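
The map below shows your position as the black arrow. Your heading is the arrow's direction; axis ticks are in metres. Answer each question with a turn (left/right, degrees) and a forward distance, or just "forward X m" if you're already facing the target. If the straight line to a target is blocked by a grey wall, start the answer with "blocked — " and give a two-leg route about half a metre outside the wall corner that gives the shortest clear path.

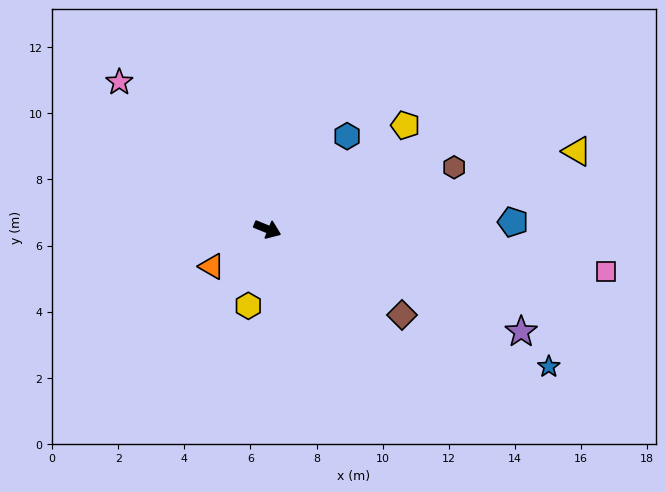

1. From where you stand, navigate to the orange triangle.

turn right 124°, forward 2.0 m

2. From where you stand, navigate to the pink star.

turn left 157°, forward 6.3 m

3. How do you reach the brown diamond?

turn right 10°, forward 4.8 m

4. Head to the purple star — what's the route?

forward 8.3 m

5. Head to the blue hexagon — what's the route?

turn left 72°, forward 3.7 m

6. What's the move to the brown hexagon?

turn left 41°, forward 5.9 m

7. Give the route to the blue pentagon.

turn left 24°, forward 7.4 m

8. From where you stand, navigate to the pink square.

turn left 15°, forward 10.3 m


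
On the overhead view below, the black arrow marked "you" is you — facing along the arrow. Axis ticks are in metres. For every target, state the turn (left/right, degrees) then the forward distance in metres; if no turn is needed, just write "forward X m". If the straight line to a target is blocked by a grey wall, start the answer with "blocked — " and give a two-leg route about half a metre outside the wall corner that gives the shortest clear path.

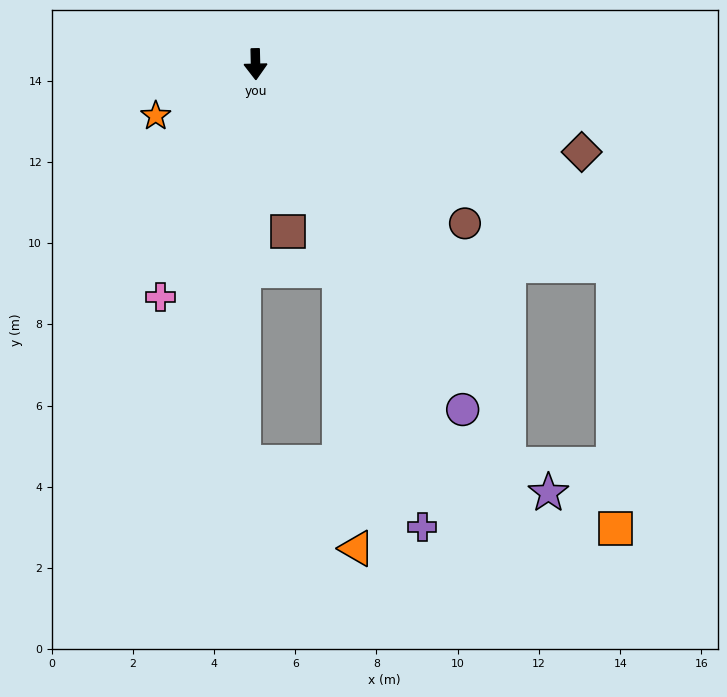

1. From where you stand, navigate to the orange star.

turn right 64°, forward 2.8 m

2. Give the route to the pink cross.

turn right 24°, forward 6.2 m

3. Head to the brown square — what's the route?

turn left 10°, forward 4.2 m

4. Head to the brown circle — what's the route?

turn left 51°, forward 6.5 m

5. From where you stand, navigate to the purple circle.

turn left 30°, forward 9.9 m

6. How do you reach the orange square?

blocked — turn left 59°, forward 10.1 m, then turn right 60°, forward 6.5 m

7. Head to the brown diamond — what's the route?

turn left 74°, forward 8.3 m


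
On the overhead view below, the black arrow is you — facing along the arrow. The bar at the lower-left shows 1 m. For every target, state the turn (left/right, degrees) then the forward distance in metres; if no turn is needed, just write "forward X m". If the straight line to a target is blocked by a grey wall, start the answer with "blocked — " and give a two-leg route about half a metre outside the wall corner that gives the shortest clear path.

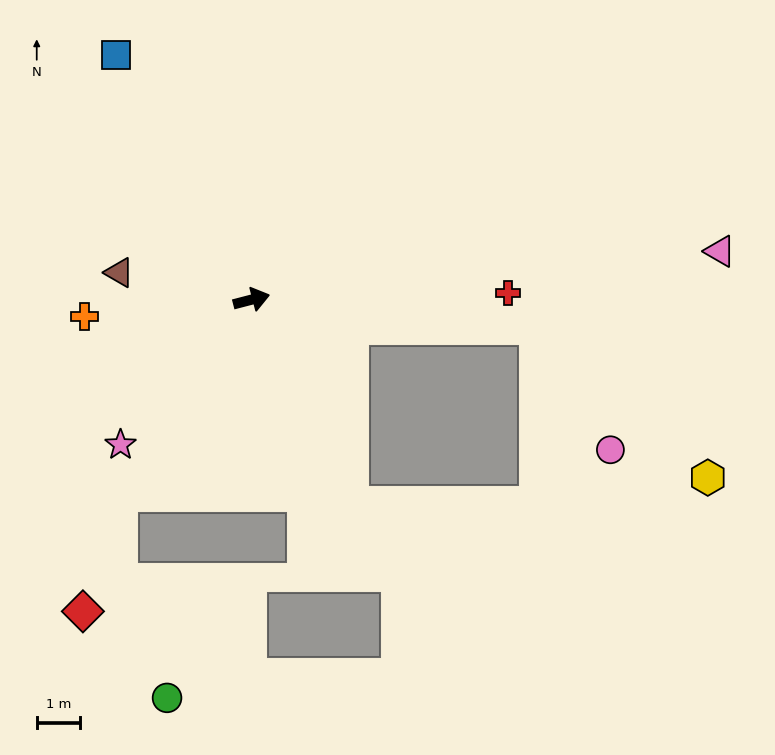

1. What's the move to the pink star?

turn right 147°, forward 4.5 m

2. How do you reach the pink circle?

blocked — turn right 20°, forward 6.6 m, then turn right 54°, forward 3.3 m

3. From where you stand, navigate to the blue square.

turn left 104°, forward 6.4 m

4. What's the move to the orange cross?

turn left 171°, forward 3.8 m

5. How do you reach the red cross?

turn right 13°, forward 5.9 m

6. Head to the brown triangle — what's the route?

turn left 154°, forward 3.1 m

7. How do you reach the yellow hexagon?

blocked — turn right 20°, forward 6.6 m, then turn right 36°, forward 5.2 m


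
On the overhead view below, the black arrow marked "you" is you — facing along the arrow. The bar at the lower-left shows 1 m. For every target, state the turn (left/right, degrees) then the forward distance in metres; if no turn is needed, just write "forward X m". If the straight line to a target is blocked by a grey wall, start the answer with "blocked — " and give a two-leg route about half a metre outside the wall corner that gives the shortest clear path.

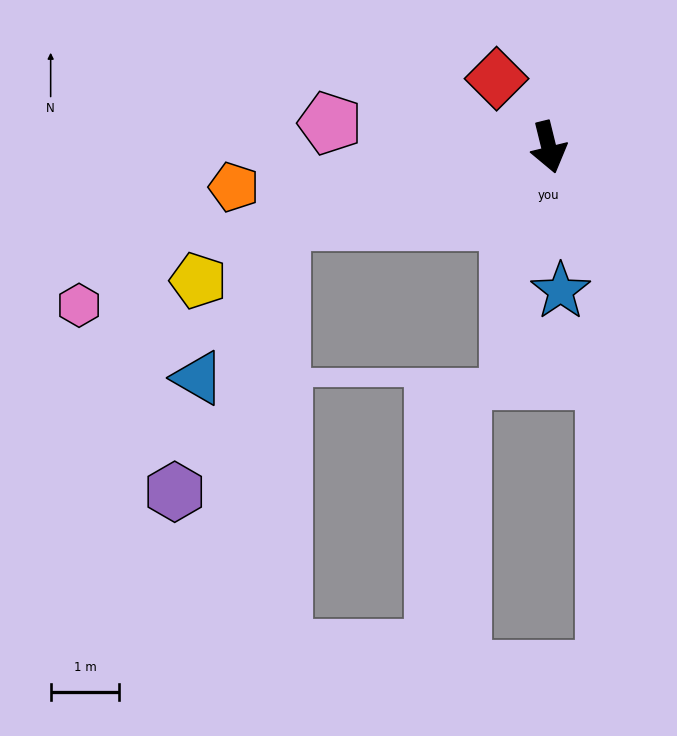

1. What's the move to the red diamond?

turn right 157°, forward 1.3 m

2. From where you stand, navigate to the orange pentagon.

turn right 97°, forward 4.6 m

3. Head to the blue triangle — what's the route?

blocked — turn right 88°, forward 4.0 m, then turn left 46°, forward 2.6 m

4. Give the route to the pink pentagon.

turn right 110°, forward 3.2 m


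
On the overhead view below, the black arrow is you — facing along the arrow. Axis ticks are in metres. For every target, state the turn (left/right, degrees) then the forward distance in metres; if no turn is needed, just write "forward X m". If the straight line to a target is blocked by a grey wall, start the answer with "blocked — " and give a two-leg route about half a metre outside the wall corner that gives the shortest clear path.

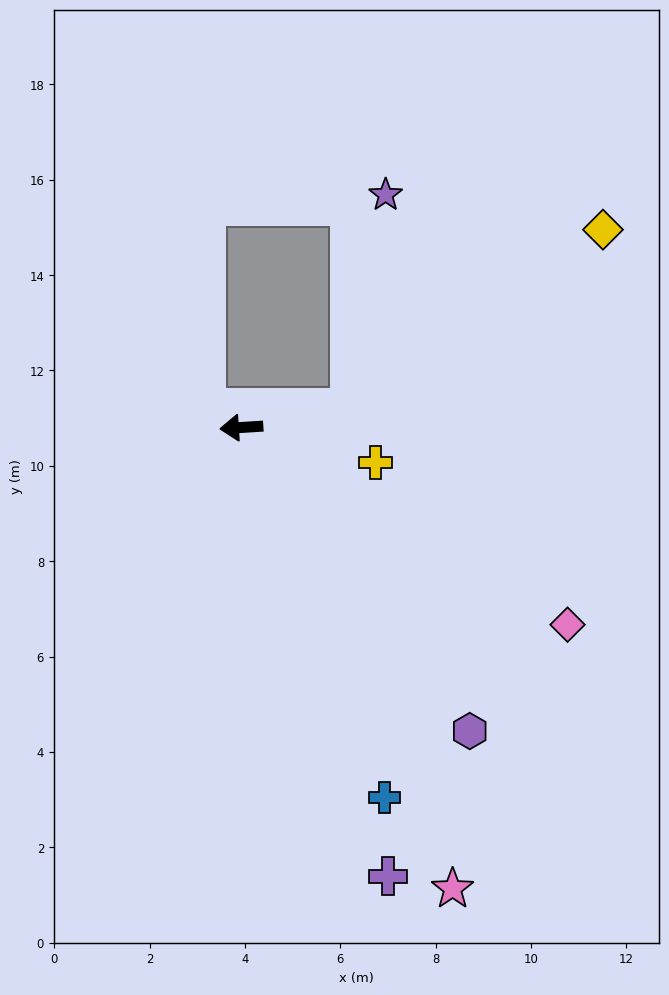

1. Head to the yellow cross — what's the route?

turn left 162°, forward 2.9 m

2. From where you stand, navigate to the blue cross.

turn left 107°, forward 8.3 m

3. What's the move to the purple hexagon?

turn left 123°, forward 8.0 m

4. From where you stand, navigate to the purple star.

blocked — turn right 174°, forward 2.3 m, then turn left 71°, forward 4.5 m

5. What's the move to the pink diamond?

turn left 145°, forward 8.0 m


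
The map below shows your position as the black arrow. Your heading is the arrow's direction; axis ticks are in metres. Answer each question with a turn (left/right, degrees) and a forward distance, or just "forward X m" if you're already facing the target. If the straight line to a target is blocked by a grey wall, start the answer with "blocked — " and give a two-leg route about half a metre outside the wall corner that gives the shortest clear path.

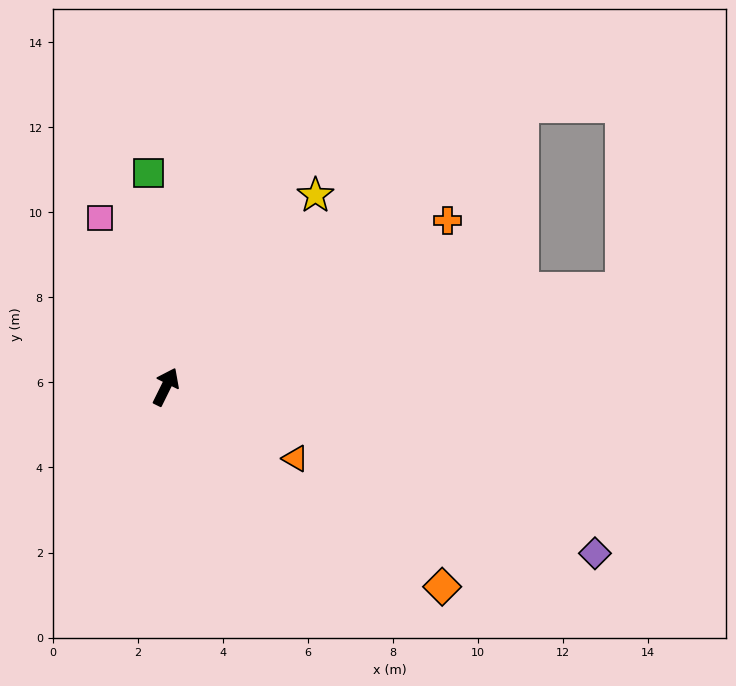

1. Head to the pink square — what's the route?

turn left 48°, forward 4.3 m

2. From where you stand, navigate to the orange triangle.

turn right 93°, forward 3.5 m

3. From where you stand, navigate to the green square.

turn left 31°, forward 5.0 m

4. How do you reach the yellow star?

turn right 12°, forward 5.7 m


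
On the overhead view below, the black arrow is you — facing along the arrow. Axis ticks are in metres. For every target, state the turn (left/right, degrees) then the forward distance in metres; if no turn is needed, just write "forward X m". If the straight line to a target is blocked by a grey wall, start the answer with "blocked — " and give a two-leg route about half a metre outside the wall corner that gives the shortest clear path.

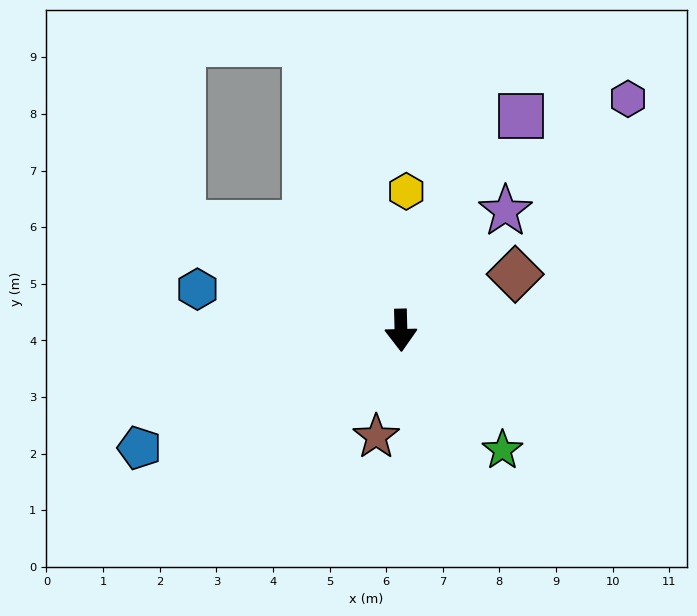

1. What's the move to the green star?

turn left 39°, forward 2.8 m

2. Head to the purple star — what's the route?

turn left 137°, forward 2.8 m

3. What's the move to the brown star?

turn right 14°, forward 1.9 m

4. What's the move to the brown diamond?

turn left 115°, forward 2.2 m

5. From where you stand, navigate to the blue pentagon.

turn right 67°, forward 5.1 m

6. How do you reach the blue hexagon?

turn right 103°, forward 3.7 m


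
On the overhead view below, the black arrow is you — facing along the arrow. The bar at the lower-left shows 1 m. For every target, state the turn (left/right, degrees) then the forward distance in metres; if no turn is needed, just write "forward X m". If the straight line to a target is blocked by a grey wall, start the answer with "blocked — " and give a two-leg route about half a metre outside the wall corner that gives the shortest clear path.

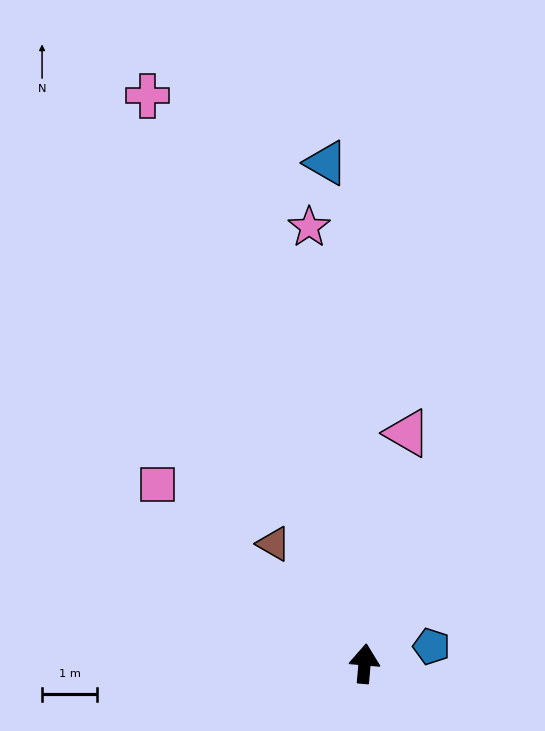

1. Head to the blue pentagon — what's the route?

turn right 71°, forward 1.3 m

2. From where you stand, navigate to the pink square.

turn left 54°, forward 5.0 m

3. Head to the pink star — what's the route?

turn left 12°, forward 8.0 m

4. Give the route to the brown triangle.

turn left 42°, forward 2.7 m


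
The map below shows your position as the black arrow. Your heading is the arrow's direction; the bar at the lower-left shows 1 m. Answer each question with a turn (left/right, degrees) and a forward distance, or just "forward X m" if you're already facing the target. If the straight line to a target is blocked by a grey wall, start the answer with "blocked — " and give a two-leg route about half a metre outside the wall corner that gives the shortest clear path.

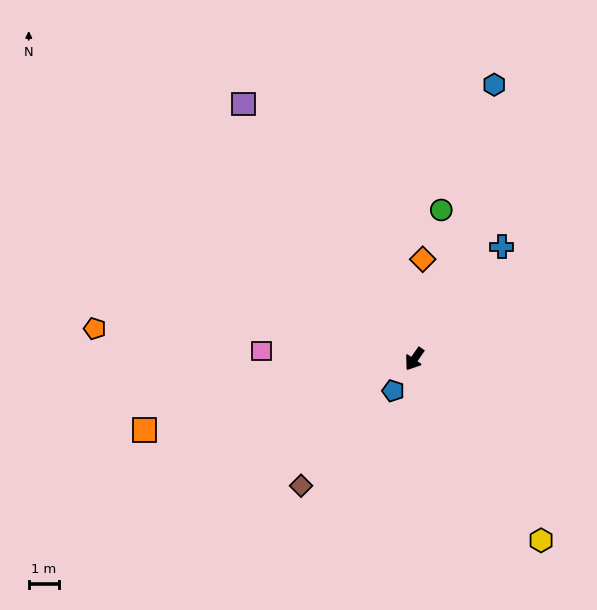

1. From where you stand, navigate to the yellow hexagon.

turn left 70°, forward 7.2 m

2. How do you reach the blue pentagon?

forward 1.2 m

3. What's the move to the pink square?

turn right 58°, forward 5.0 m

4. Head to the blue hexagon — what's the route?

turn right 161°, forward 9.3 m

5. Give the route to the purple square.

turn right 111°, forward 10.0 m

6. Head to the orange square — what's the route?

turn right 40°, forward 9.1 m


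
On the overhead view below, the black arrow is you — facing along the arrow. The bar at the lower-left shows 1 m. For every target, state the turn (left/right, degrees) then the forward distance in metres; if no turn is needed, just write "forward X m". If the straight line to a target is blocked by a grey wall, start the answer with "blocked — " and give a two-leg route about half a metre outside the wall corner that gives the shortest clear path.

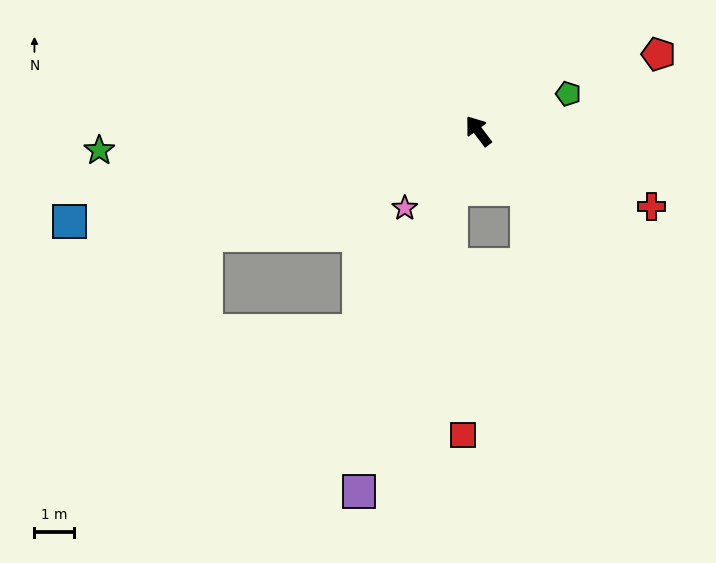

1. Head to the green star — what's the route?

turn left 56°, forward 9.7 m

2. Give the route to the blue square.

turn left 66°, forward 10.6 m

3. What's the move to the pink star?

turn left 99°, forward 2.7 m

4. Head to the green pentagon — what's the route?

turn right 105°, forward 2.5 m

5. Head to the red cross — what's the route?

turn right 151°, forward 4.8 m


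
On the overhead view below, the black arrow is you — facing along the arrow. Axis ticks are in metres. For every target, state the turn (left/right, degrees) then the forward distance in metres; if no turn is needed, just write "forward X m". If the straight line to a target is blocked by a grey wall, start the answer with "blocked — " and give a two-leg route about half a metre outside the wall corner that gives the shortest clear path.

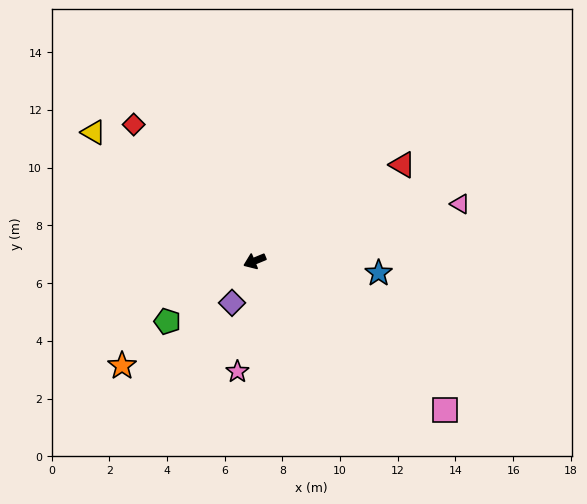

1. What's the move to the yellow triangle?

turn right 61°, forward 7.1 m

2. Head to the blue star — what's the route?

turn left 152°, forward 4.3 m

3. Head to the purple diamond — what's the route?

turn left 39°, forward 1.6 m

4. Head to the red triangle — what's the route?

turn right 169°, forward 6.1 m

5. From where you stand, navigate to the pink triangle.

turn left 173°, forward 7.4 m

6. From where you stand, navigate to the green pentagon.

turn left 12°, forward 3.7 m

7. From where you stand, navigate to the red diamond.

turn right 71°, forward 6.3 m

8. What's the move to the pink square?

turn left 120°, forward 8.4 m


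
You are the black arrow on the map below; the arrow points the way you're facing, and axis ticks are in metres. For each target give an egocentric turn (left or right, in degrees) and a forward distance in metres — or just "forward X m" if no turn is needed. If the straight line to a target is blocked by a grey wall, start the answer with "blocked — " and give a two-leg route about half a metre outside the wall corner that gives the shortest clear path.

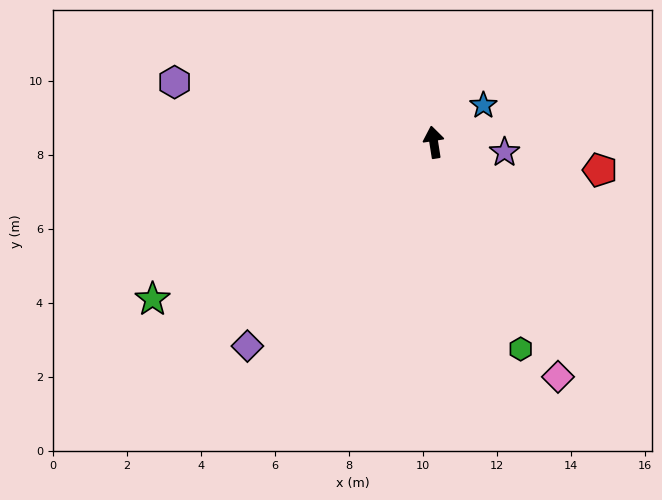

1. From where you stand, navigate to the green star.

turn left 110°, forward 8.7 m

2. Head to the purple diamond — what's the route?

turn left 129°, forward 7.5 m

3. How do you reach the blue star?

turn right 62°, forward 1.7 m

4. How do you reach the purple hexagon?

turn left 68°, forward 7.2 m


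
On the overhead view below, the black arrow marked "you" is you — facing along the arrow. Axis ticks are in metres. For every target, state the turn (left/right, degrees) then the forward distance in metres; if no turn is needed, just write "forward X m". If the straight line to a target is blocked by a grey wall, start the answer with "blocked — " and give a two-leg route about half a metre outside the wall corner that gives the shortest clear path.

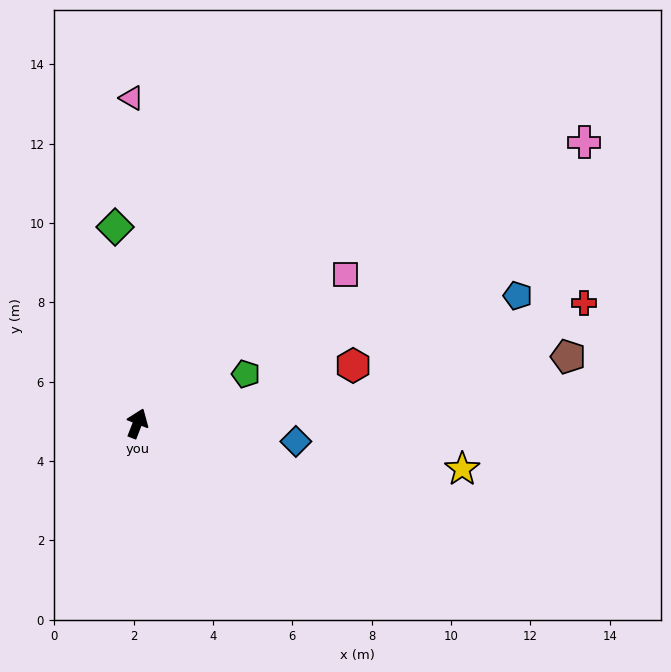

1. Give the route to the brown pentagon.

turn right 60°, forward 11.0 m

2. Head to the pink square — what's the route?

turn right 33°, forward 6.4 m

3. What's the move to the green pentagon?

turn right 44°, forward 3.0 m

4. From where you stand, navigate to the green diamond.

turn left 28°, forward 5.0 m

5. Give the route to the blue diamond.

turn right 75°, forward 4.0 m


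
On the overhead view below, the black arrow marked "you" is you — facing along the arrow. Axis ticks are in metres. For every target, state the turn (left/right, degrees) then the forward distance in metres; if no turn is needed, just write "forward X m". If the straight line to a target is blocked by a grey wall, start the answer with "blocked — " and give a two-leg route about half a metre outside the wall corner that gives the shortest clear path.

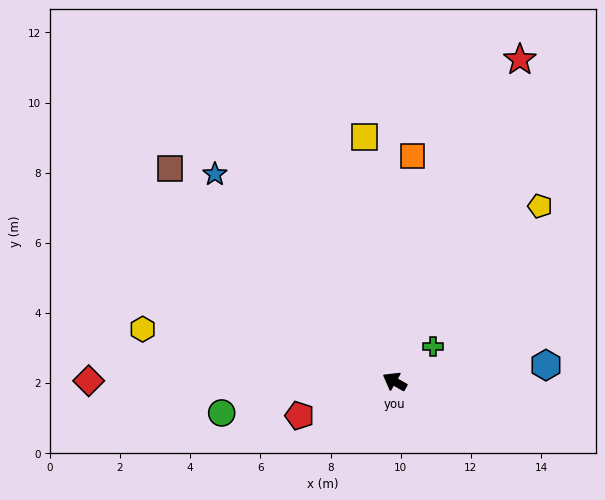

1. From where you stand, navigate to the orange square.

turn right 65°, forward 6.4 m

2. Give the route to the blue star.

turn right 19°, forward 7.8 m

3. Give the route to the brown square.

turn right 14°, forward 8.8 m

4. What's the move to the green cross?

turn right 108°, forward 1.5 m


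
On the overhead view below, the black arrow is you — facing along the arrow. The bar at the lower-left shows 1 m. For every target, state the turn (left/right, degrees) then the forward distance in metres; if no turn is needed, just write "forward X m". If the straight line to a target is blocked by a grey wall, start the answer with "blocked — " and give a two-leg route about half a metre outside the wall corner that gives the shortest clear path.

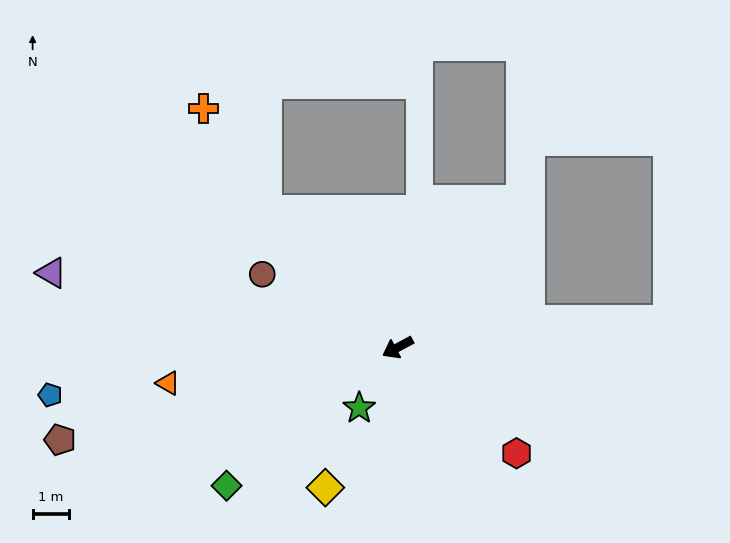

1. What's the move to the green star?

turn left 29°, forward 1.9 m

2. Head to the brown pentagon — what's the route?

turn right 13°, forward 9.5 m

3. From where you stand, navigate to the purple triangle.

turn right 40°, forward 9.6 m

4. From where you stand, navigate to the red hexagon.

turn left 110°, forward 4.3 m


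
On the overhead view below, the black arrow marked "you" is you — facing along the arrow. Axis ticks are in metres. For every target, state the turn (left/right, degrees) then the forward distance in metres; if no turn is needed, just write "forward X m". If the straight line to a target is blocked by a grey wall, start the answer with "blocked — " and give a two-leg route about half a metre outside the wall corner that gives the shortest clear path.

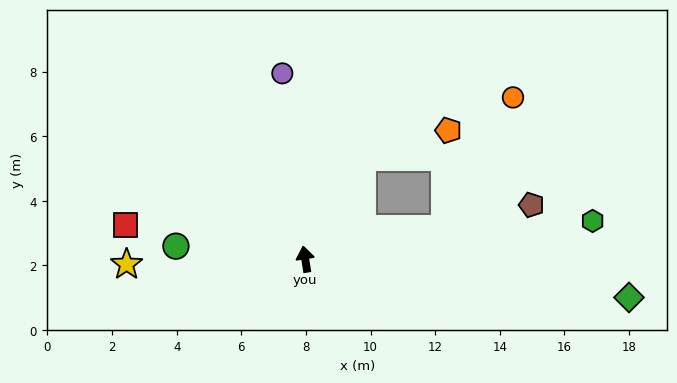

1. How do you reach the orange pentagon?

blocked — turn right 38°, forward 3.6 m, then turn right 43°, forward 2.8 m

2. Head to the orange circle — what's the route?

blocked — turn right 87°, forward 4.4 m, then turn left 50°, forward 4.6 m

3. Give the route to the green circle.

turn left 75°, forward 4.0 m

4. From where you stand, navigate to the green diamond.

turn right 106°, forward 10.1 m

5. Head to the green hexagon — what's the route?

turn right 91°, forward 9.0 m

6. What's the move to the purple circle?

forward 5.8 m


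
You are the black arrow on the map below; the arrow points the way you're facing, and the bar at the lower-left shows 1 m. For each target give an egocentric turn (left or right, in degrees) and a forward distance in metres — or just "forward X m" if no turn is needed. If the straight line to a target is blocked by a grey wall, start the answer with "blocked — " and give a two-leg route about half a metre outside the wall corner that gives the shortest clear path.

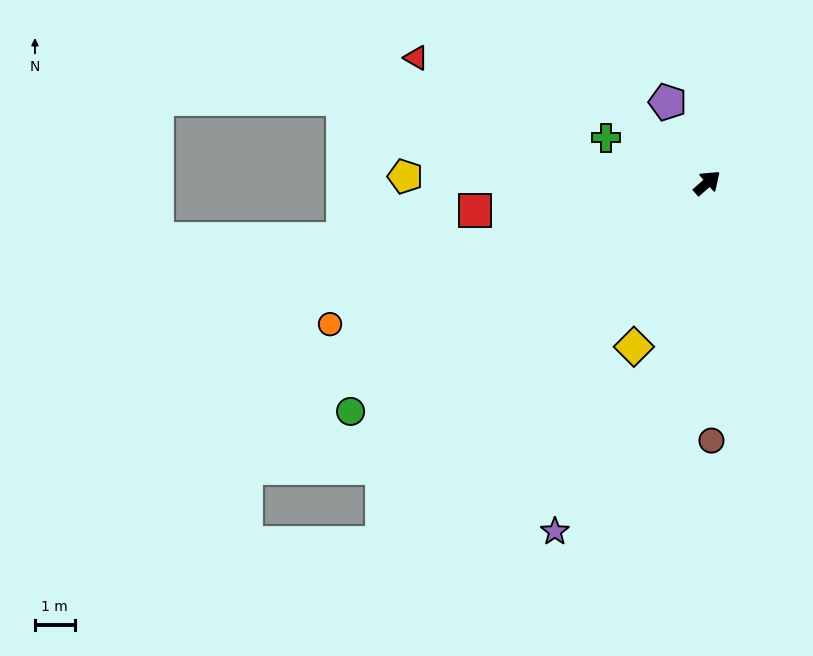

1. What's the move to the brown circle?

turn right 130°, forward 6.5 m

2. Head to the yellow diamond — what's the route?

turn right 155°, forward 4.5 m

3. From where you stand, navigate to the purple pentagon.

turn left 75°, forward 2.3 m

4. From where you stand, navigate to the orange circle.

turn left 159°, forward 10.1 m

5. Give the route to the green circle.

turn left 171°, forward 10.7 m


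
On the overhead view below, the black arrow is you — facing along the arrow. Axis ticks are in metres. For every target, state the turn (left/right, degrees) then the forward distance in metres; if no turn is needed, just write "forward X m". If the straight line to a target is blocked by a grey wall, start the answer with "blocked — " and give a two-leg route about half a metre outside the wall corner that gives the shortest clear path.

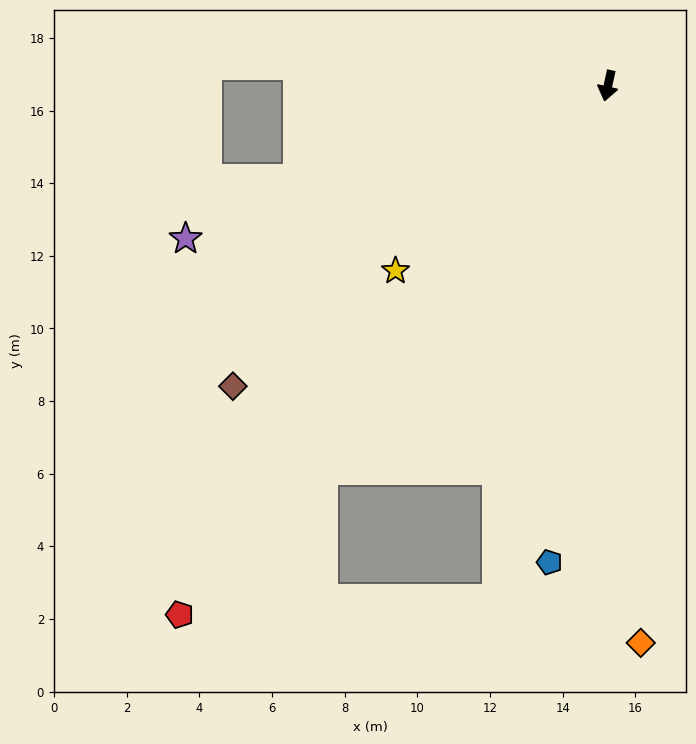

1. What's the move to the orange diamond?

turn left 16°, forward 15.4 m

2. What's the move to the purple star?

turn right 58°, forward 12.4 m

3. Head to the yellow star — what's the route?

turn right 36°, forward 7.8 m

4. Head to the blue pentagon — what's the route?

turn left 6°, forward 13.2 m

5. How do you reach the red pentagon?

turn right 26°, forward 18.7 m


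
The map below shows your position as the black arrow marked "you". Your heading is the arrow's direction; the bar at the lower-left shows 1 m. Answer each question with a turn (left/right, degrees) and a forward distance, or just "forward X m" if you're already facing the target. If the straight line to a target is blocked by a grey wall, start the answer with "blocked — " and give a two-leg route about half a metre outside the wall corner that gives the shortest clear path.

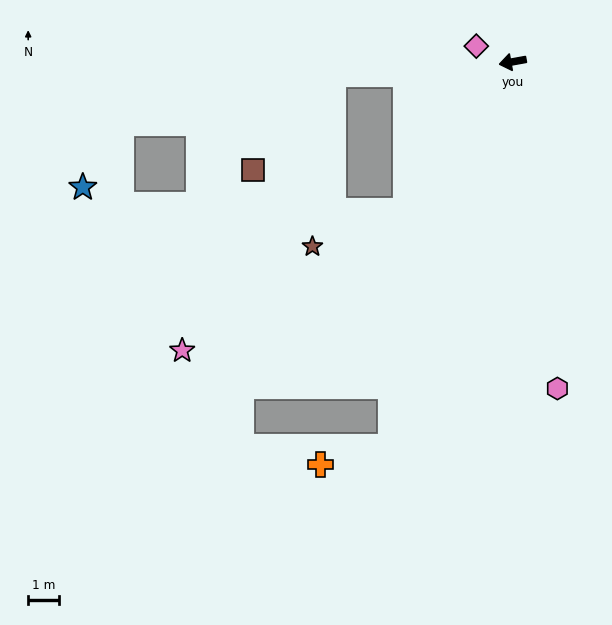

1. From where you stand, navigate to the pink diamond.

turn right 34°, forward 1.3 m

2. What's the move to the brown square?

blocked — turn right 6°, forward 5.8 m, then turn left 46°, forward 4.1 m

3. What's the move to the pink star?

blocked — turn left 44°, forward 6.0 m, then turn right 22°, forward 8.6 m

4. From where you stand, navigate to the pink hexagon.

turn left 88°, forward 10.7 m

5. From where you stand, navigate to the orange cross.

blocked — turn left 62°, forward 13.2 m, then turn right 58°, forward 2.4 m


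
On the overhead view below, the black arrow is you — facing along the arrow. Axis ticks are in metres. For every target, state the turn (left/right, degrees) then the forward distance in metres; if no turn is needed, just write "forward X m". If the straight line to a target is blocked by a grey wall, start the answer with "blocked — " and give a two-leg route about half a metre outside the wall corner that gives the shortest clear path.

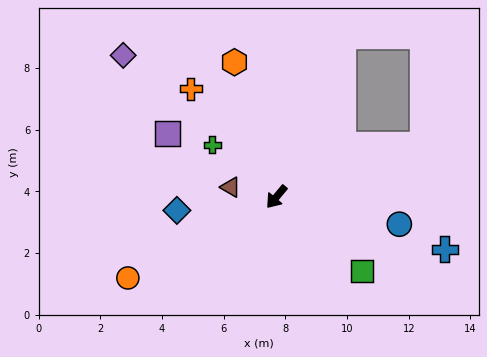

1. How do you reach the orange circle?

turn right 21°, forward 5.5 m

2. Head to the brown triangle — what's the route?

turn right 62°, forward 1.5 m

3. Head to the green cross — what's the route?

turn right 89°, forward 2.7 m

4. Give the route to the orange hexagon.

turn right 123°, forward 4.6 m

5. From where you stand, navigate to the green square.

turn left 89°, forward 3.7 m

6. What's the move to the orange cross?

turn right 102°, forward 4.5 m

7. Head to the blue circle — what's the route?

turn left 117°, forward 4.1 m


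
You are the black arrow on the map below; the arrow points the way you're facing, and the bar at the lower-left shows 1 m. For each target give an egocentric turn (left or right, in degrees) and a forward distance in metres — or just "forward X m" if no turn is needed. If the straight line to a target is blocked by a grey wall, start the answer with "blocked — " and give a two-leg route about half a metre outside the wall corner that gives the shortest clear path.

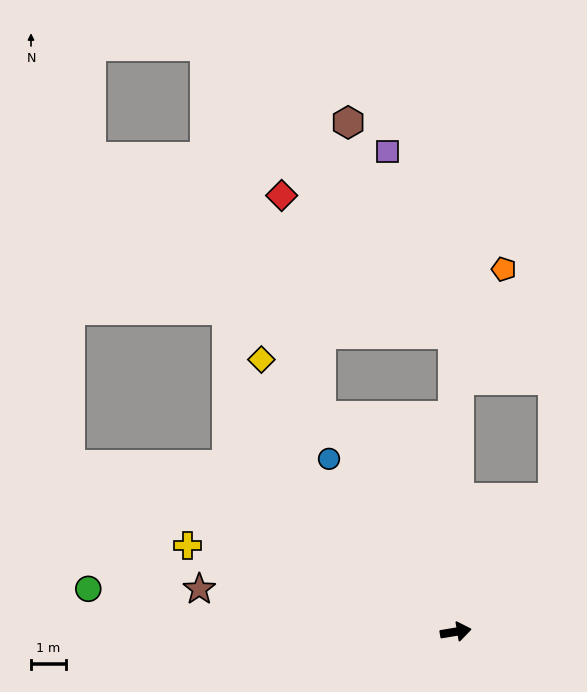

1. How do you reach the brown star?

turn left 161°, forward 7.5 m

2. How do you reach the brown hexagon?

blocked — turn left 81°, forward 8.5 m, then turn left 26°, forward 6.8 m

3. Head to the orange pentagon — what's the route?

blocked — turn left 80°, forward 7.2 m, then turn right 21°, forward 3.4 m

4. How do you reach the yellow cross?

turn left 153°, forward 8.1 m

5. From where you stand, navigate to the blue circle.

turn left 117°, forward 6.2 m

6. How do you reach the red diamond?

blocked — turn left 112°, forward 7.3 m, then turn right 21°, forward 6.4 m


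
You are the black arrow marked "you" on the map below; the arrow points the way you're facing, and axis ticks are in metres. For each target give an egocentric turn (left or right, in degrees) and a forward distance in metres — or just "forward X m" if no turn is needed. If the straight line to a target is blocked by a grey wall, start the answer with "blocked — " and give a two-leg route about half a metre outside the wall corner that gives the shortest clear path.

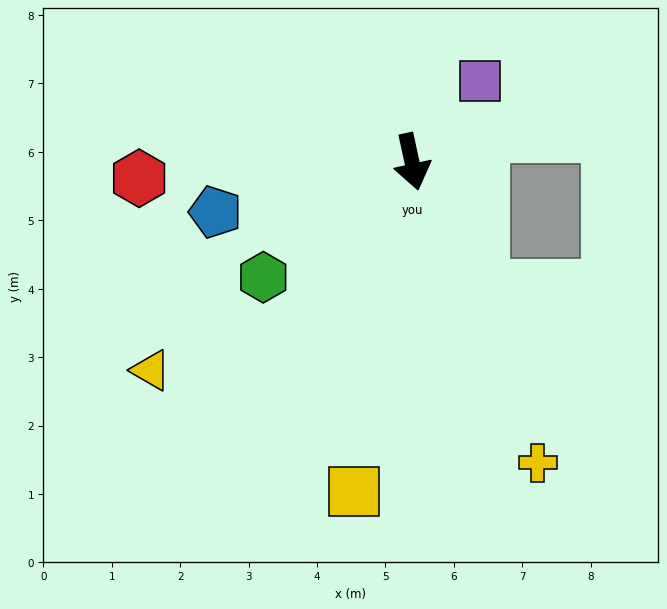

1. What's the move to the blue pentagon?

turn right 88°, forward 3.0 m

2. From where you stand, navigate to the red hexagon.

turn right 99°, forward 4.0 m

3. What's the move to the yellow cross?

turn left 10°, forward 4.8 m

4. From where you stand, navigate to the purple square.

turn left 128°, forward 1.5 m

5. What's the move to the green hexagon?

turn right 64°, forward 2.8 m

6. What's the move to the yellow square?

turn right 22°, forward 4.9 m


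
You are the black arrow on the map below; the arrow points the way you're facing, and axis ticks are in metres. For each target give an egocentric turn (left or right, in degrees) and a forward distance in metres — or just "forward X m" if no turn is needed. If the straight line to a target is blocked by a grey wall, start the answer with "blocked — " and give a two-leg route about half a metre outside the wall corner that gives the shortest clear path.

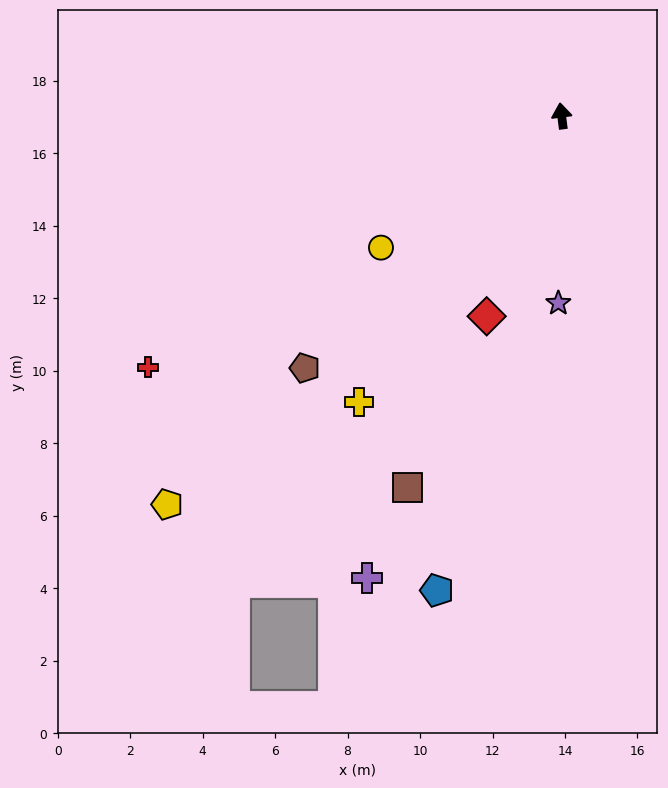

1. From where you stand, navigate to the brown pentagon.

turn left 127°, forward 9.9 m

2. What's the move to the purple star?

turn left 172°, forward 5.2 m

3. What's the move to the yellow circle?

turn left 119°, forward 6.2 m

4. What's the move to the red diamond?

turn left 152°, forward 5.9 m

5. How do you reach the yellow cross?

turn left 137°, forward 9.7 m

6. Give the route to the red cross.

turn left 114°, forward 13.4 m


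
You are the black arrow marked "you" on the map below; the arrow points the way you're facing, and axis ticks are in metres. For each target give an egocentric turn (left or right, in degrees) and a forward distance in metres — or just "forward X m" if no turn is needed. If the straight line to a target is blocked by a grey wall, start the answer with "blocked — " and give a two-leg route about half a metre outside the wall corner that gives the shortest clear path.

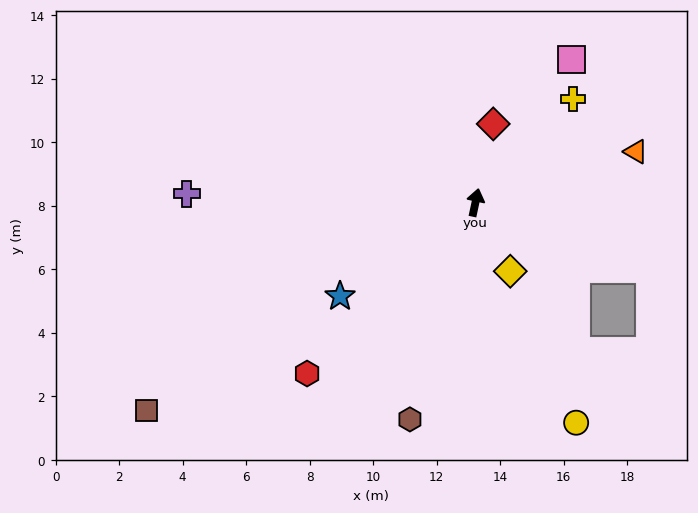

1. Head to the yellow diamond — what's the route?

turn right 141°, forward 2.4 m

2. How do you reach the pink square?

turn right 22°, forward 5.4 m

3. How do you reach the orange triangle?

turn right 60°, forward 5.3 m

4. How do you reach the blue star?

turn left 137°, forward 5.2 m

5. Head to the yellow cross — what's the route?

turn right 31°, forward 4.5 m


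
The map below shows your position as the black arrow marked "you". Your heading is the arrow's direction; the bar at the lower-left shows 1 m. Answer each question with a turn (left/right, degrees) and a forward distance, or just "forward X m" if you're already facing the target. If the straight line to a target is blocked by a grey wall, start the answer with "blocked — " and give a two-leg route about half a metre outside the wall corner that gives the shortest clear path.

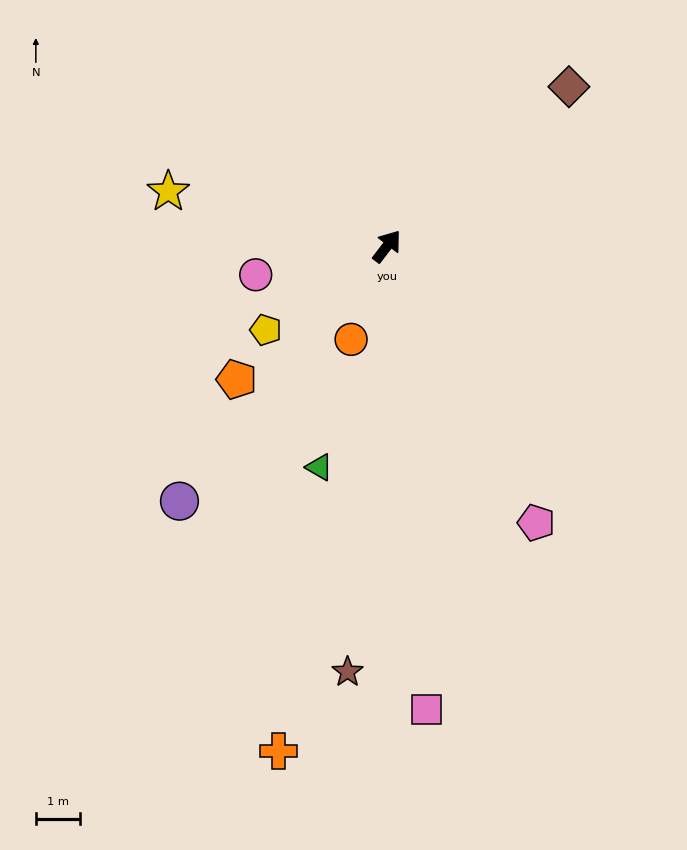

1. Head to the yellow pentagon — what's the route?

turn left 162°, forward 3.3 m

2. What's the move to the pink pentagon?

turn right 114°, forward 7.1 m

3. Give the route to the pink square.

turn right 138°, forward 10.5 m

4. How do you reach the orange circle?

turn right 164°, forward 2.2 m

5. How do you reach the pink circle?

turn left 140°, forward 3.0 m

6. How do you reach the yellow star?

turn left 113°, forward 5.1 m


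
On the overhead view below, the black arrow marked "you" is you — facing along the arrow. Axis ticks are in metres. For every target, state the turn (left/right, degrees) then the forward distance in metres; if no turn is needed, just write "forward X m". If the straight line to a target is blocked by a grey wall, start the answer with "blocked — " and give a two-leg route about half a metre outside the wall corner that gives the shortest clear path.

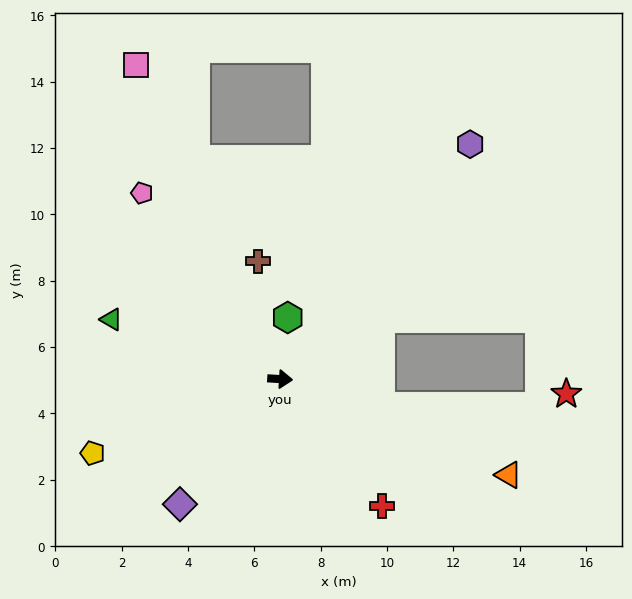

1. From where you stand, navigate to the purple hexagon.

turn left 54°, forward 9.1 m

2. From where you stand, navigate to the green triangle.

turn left 164°, forward 5.4 m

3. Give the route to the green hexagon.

turn left 86°, forward 1.9 m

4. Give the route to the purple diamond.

turn right 125°, forward 4.8 m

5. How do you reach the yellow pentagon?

turn right 155°, forward 6.1 m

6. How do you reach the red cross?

turn right 48°, forward 4.9 m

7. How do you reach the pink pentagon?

turn left 130°, forward 7.0 m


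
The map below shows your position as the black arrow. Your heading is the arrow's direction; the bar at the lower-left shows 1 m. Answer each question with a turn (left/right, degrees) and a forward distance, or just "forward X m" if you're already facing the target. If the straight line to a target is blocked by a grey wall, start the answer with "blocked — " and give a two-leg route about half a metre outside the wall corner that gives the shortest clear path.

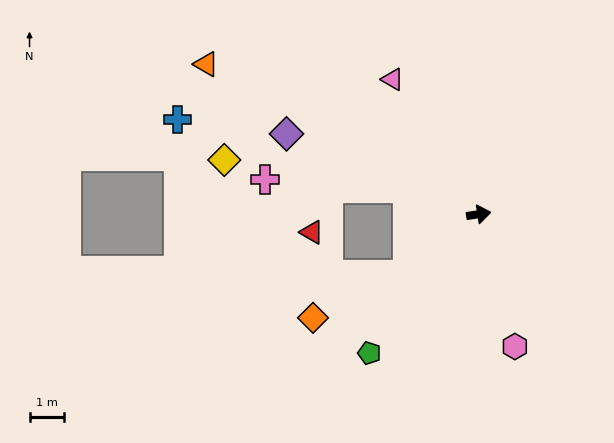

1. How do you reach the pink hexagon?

turn right 84°, forward 4.0 m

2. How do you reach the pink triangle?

turn left 114°, forward 4.7 m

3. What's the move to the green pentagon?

turn right 137°, forward 5.2 m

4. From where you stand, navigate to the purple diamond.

turn left 149°, forward 6.1 m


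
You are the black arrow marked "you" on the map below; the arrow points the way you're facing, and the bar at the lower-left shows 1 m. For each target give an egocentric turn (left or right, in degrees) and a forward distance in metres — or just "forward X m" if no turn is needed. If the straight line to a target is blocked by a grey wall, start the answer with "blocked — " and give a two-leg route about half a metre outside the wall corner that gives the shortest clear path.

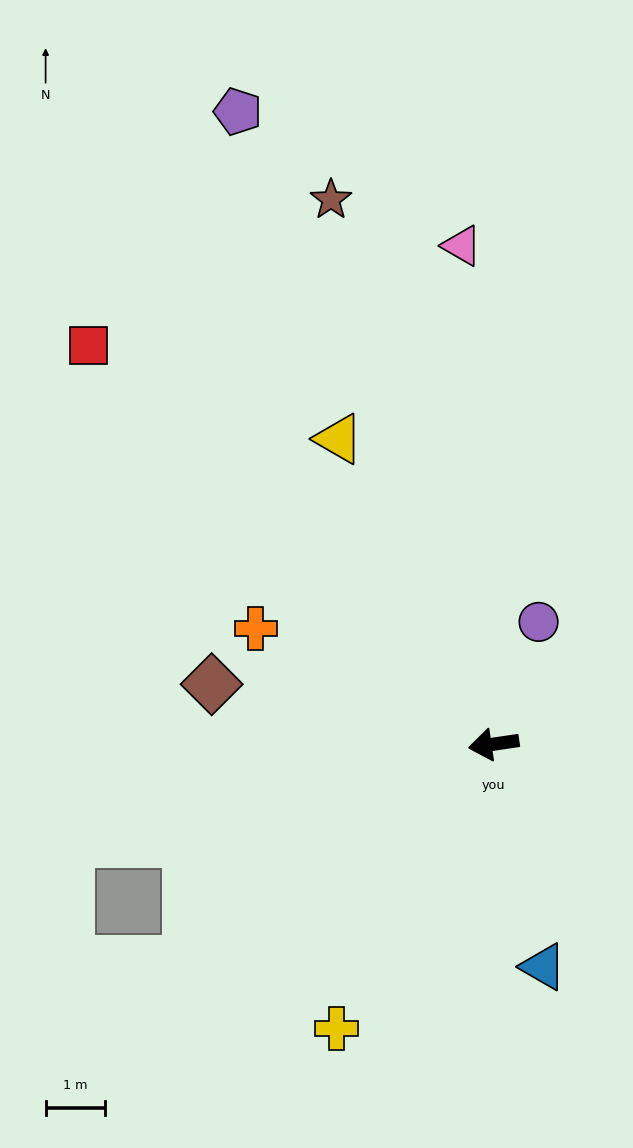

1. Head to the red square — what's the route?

turn right 53°, forward 9.6 m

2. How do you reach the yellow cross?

turn left 53°, forward 5.5 m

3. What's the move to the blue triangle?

turn left 94°, forward 3.9 m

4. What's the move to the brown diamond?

turn right 20°, forward 4.9 m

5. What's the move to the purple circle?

turn right 119°, forward 2.2 m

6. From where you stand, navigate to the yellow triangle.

turn right 71°, forward 5.8 m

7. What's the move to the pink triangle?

turn right 95°, forward 8.5 m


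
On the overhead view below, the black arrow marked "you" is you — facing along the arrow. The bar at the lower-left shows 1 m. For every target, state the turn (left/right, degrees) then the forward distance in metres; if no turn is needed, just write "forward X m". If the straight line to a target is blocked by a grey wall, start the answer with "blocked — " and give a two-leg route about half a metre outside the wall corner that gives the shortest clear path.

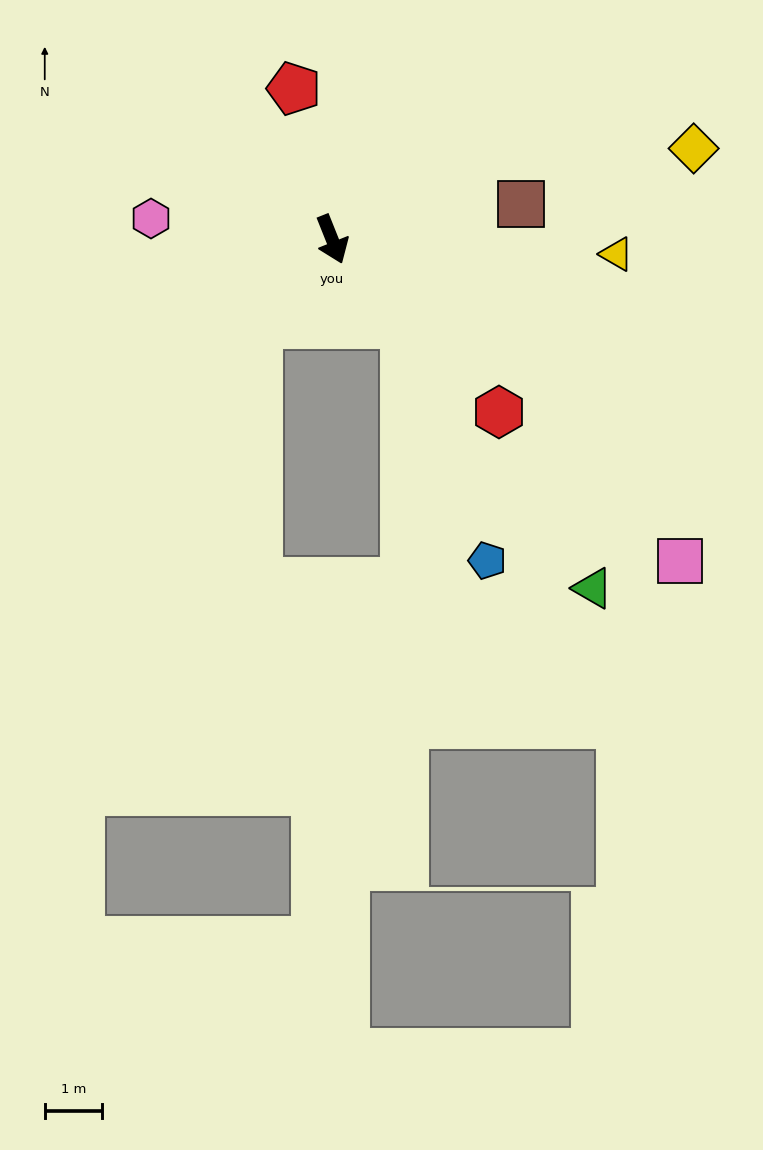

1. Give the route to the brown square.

turn left 79°, forward 3.4 m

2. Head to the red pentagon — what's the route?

turn left 172°, forward 2.7 m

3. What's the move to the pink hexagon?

turn right 118°, forward 3.2 m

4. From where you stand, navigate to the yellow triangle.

turn left 65°, forward 5.0 m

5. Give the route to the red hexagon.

turn left 22°, forward 4.2 m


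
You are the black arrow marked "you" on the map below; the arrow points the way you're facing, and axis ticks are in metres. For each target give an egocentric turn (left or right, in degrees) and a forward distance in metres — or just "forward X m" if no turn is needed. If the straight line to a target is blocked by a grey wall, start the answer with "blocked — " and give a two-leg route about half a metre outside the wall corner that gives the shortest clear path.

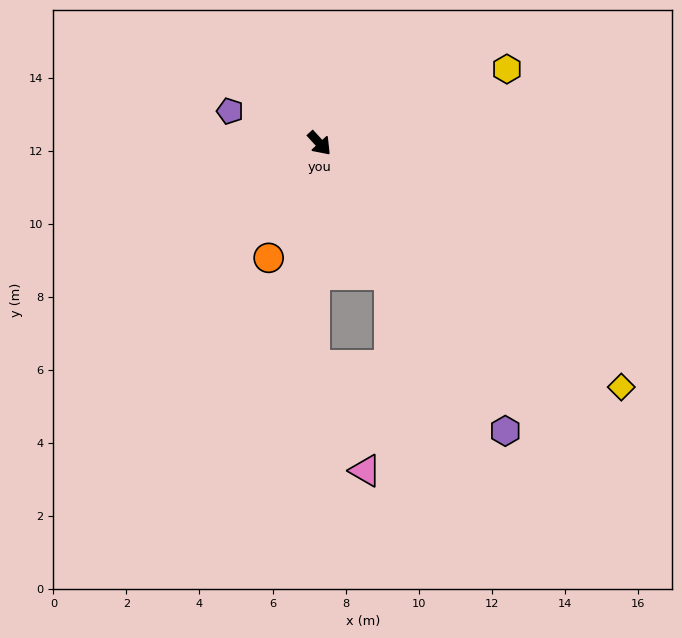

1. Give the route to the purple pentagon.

turn right 152°, forward 2.6 m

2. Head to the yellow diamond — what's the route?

turn left 9°, forward 10.6 m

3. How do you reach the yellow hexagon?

turn left 69°, forward 5.5 m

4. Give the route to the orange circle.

turn right 66°, forward 3.4 m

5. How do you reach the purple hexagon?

turn right 10°, forward 9.4 m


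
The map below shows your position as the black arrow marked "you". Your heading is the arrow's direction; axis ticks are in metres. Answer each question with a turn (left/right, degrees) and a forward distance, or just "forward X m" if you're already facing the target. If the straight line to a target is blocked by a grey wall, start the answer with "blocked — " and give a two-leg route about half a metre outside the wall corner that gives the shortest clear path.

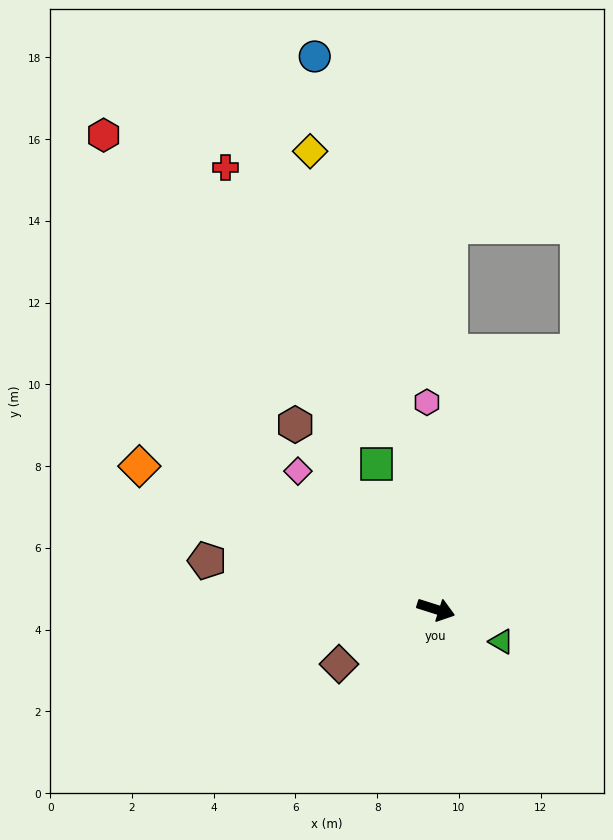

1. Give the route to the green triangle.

turn right 9°, forward 1.8 m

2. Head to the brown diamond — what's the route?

turn right 133°, forward 2.7 m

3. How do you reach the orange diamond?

turn left 172°, forward 8.1 m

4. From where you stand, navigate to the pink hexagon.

turn left 110°, forward 5.1 m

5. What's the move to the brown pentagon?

turn right 174°, forward 5.7 m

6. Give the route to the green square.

turn left 130°, forward 3.8 m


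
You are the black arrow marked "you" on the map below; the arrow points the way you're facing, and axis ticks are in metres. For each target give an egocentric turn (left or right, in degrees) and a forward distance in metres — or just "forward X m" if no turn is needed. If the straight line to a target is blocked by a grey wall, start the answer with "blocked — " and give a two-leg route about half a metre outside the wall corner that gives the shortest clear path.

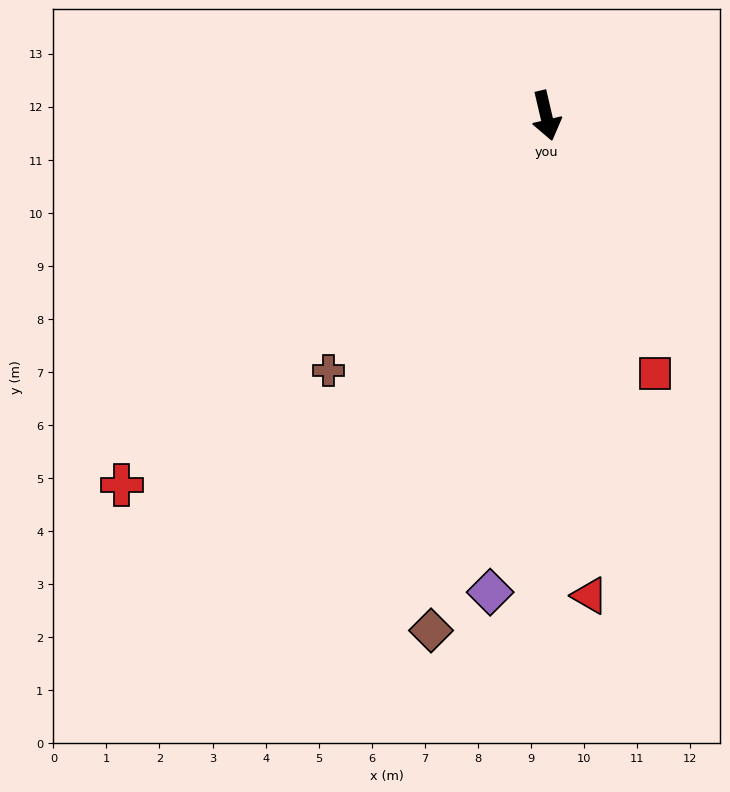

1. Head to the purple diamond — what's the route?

turn right 20°, forward 9.0 m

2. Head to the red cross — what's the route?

turn right 62°, forward 10.6 m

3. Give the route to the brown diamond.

turn right 26°, forward 9.9 m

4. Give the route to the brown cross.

turn right 54°, forward 6.3 m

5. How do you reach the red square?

turn left 10°, forward 5.3 m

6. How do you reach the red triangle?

turn right 8°, forward 9.1 m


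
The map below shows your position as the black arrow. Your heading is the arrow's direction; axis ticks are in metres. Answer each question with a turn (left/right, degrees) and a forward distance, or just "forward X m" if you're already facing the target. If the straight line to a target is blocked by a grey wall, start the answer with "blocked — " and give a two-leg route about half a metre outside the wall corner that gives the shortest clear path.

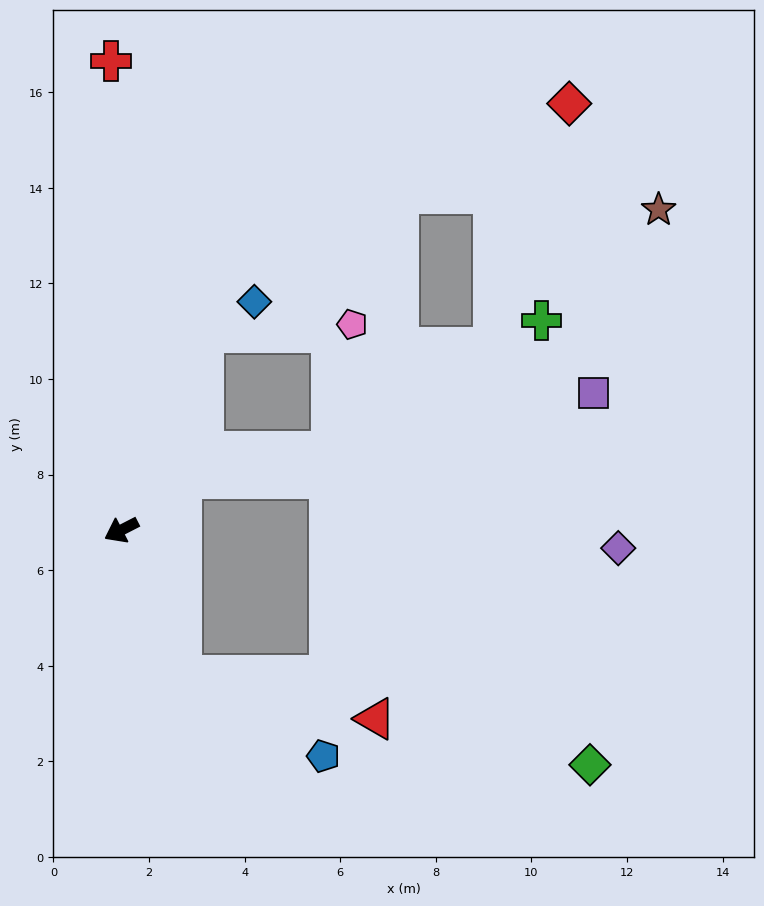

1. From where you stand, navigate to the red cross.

turn right 116°, forward 9.8 m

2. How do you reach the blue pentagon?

blocked — turn left 85°, forward 3.3 m, then turn left 38°, forward 3.4 m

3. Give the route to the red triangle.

blocked — turn left 85°, forward 3.3 m, then turn left 55°, forward 4.2 m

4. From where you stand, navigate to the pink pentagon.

blocked — turn right 140°, forward 4.5 m, then turn right 64°, forward 3.1 m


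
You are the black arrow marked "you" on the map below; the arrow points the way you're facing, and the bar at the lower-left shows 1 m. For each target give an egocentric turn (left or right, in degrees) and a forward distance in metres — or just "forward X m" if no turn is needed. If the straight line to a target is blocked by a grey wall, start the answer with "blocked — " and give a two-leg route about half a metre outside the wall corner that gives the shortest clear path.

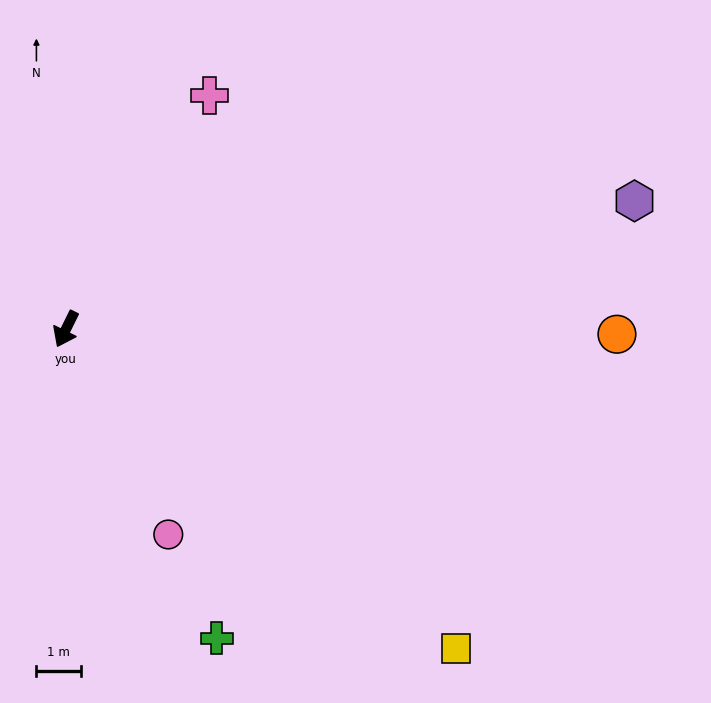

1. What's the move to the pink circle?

turn left 53°, forward 5.1 m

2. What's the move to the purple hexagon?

turn left 129°, forward 13.0 m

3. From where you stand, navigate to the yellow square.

turn left 77°, forward 11.2 m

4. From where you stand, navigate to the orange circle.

turn left 116°, forward 12.3 m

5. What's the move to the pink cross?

turn left 175°, forward 6.1 m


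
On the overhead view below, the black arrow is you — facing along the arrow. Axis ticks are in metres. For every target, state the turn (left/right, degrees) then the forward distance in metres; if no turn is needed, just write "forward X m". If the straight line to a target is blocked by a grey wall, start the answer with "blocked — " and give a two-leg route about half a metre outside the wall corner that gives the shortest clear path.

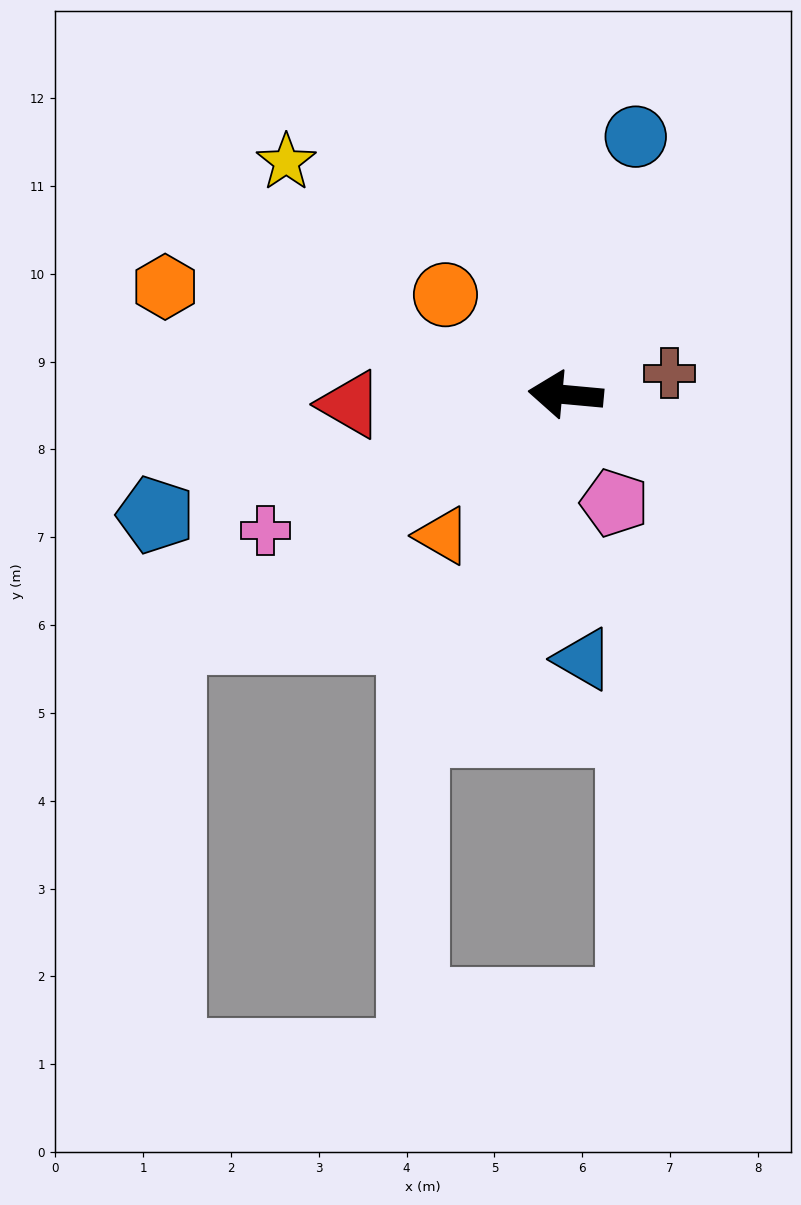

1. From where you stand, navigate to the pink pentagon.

turn left 119°, forward 1.4 m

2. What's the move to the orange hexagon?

turn right 10°, forward 4.7 m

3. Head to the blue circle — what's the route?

turn right 100°, forward 3.0 m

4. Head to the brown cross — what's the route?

turn right 163°, forward 1.2 m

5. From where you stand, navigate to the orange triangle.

turn left 54°, forward 2.1 m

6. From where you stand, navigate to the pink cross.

turn left 30°, forward 3.8 m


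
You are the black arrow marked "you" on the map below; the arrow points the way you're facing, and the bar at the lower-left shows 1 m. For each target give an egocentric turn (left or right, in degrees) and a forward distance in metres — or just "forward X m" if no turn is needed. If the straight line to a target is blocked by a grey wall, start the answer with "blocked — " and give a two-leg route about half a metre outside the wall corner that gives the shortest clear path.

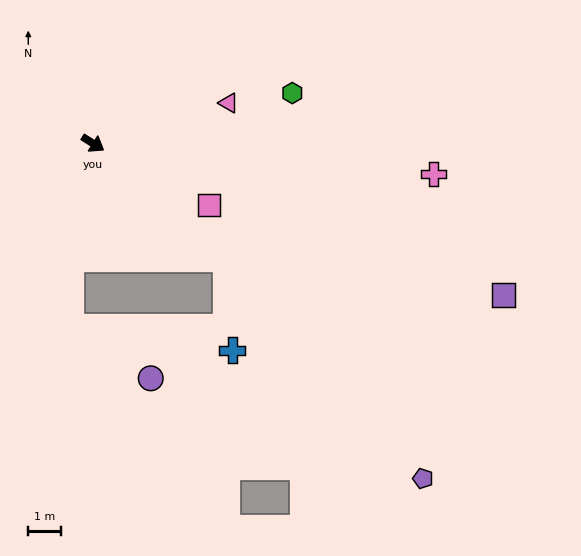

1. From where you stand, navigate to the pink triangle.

turn left 49°, forward 4.4 m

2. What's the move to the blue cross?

blocked — turn right 9°, forward 5.4 m, then turn right 45°, forward 2.8 m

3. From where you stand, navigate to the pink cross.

turn left 27°, forward 10.6 m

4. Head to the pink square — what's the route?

turn left 4°, forward 4.1 m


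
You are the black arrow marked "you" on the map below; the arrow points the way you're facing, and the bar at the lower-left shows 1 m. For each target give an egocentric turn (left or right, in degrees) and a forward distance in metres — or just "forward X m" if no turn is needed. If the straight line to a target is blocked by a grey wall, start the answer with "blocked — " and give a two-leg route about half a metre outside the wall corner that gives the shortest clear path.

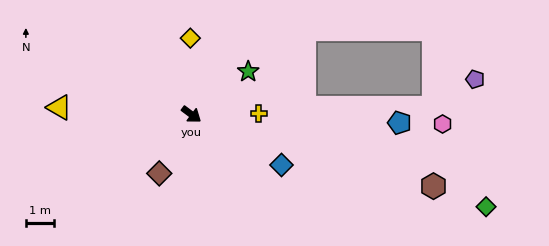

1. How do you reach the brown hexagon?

turn left 20°, forward 9.1 m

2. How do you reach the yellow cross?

turn left 38°, forward 2.4 m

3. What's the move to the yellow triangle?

turn right 146°, forward 4.7 m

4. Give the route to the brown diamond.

turn right 82°, forward 2.4 m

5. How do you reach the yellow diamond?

turn left 128°, forward 2.7 m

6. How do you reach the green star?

turn left 74°, forward 2.6 m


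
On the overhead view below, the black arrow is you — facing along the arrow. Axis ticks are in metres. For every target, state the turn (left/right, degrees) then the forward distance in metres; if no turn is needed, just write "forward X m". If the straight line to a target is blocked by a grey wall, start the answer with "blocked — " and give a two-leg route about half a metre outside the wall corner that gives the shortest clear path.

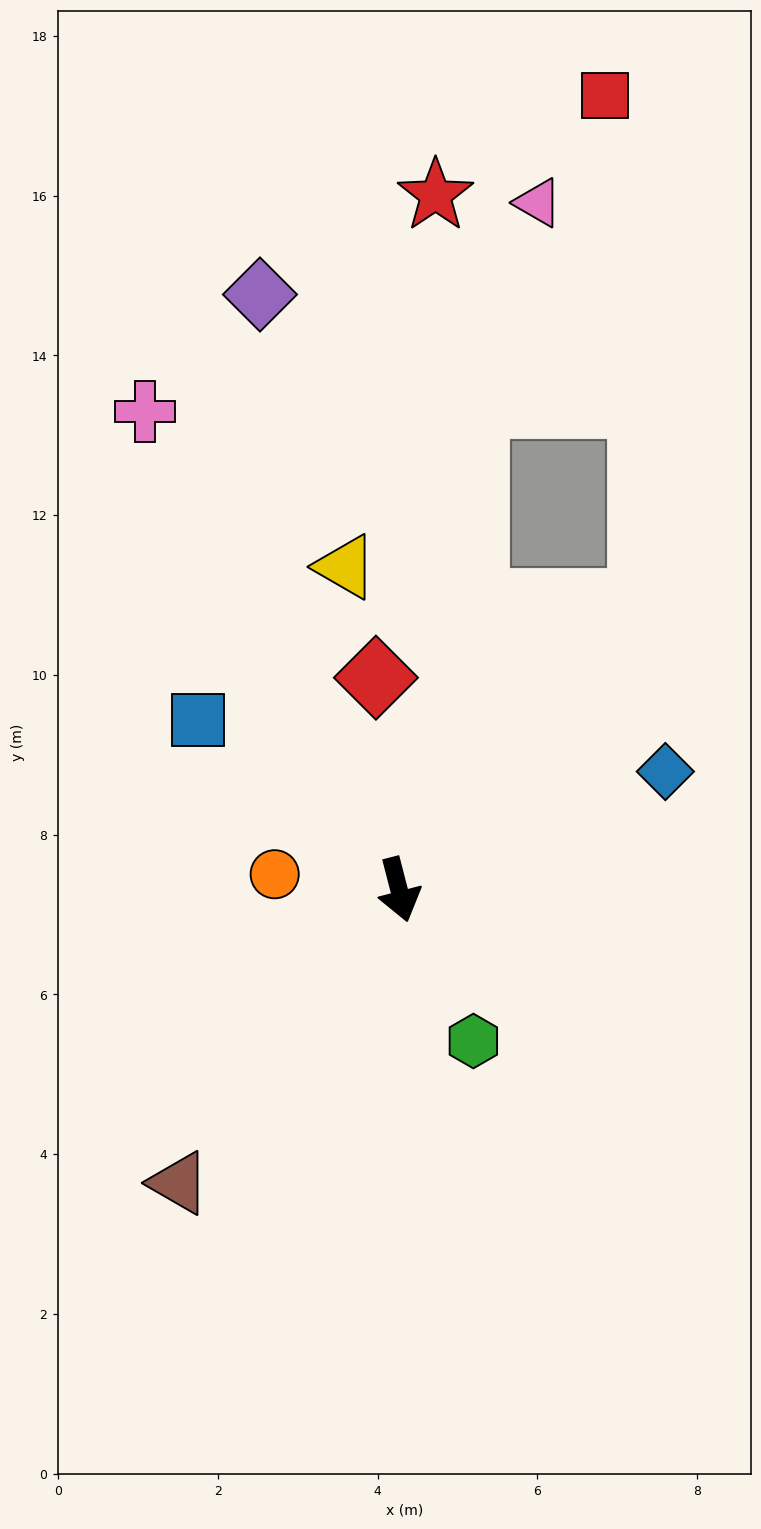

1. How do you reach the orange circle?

turn right 112°, forward 1.6 m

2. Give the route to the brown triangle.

turn right 51°, forward 4.6 m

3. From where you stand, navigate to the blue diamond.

turn left 99°, forward 3.6 m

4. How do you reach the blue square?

turn right 145°, forward 3.3 m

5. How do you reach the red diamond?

turn left 172°, forward 2.7 m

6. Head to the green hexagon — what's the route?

turn left 12°, forward 2.1 m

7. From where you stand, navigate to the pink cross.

turn right 166°, forward 6.8 m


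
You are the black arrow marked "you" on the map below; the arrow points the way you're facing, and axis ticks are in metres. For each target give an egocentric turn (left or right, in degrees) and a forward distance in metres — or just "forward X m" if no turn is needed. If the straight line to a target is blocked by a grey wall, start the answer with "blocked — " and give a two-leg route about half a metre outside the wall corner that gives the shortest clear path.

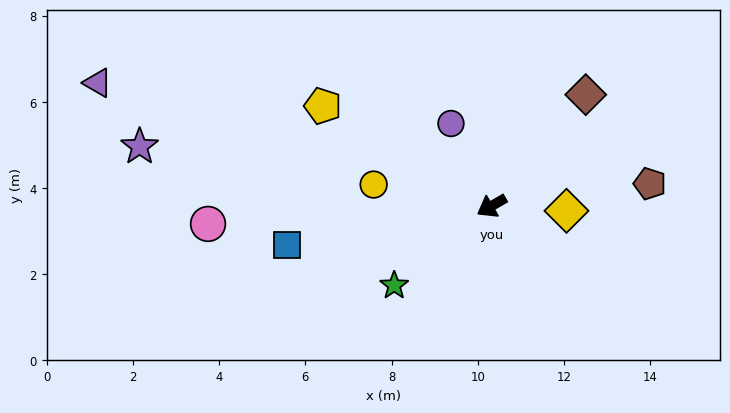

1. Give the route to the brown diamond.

turn right 160°, forward 3.4 m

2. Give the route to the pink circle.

turn right 26°, forward 6.6 m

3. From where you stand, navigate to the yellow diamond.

turn left 146°, forward 1.7 m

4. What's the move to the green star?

turn left 9°, forward 2.9 m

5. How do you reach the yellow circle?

turn right 40°, forward 2.8 m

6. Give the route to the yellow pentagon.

turn right 61°, forward 4.6 m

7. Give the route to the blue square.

turn right 19°, forward 4.8 m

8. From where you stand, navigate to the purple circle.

turn right 94°, forward 2.1 m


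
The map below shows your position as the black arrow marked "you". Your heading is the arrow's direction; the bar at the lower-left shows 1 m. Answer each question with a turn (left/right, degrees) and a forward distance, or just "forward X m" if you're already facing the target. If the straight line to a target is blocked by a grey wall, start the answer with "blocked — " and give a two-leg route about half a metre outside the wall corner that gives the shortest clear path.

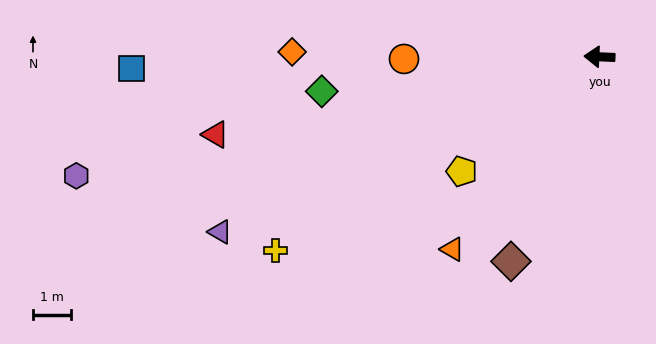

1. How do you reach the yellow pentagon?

turn left 42°, forward 4.7 m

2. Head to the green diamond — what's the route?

turn left 10°, forward 7.3 m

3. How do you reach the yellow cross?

turn left 33°, forward 9.8 m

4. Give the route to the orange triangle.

turn left 55°, forward 6.3 m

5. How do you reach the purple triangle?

turn left 27°, forward 10.9 m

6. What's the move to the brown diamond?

turn left 69°, forward 5.8 m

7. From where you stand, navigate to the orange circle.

turn left 3°, forward 5.1 m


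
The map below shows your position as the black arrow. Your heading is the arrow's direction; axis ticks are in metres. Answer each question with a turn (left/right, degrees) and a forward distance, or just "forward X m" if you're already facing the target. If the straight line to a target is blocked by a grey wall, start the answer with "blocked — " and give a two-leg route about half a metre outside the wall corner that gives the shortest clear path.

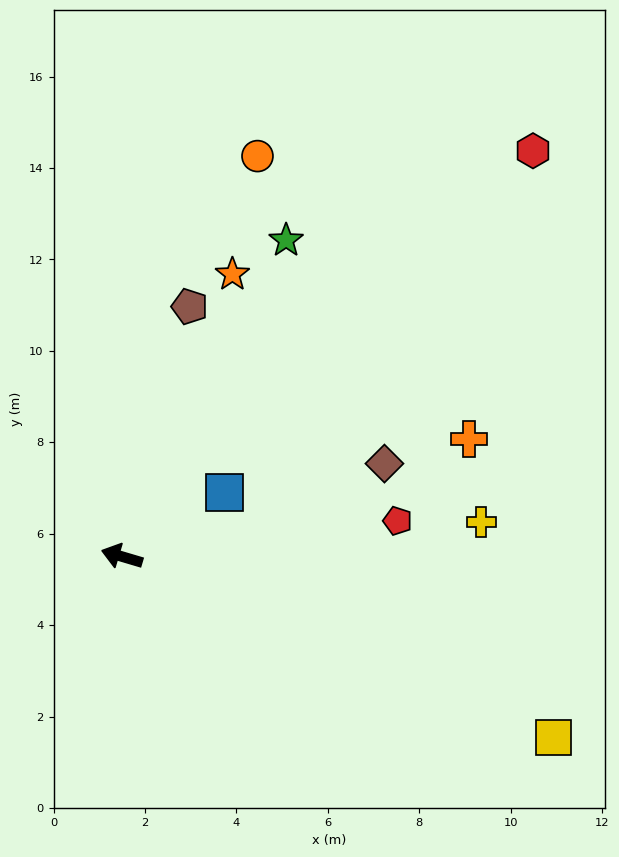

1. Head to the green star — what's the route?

turn right 101°, forward 7.8 m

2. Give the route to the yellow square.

turn left 174°, forward 10.2 m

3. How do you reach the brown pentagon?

turn right 89°, forward 5.7 m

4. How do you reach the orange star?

turn right 95°, forward 6.6 m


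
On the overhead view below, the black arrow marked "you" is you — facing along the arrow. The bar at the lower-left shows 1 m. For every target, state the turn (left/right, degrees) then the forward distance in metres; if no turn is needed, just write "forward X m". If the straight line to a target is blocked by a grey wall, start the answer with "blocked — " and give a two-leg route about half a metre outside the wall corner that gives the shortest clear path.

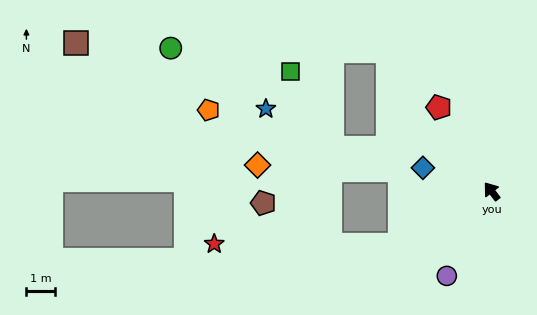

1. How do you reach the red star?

blocked — turn left 83°, forward 3.7 m, then turn right 31°, forward 6.4 m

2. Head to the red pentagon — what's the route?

turn right 5°, forward 3.4 m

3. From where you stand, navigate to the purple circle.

turn left 115°, forward 3.3 m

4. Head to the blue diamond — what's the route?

turn left 34°, forward 2.5 m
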